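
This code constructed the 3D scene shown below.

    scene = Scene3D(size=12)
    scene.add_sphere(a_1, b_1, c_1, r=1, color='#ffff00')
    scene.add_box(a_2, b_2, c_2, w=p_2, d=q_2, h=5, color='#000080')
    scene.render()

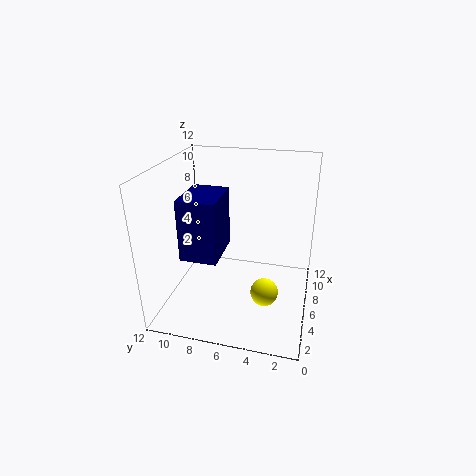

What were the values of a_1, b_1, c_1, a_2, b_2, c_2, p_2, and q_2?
a_1 = 2; b_1 = 3; c_1 = 4; a_2 = 3; b_2 = 7; c_2 = 5; p_2 = 4; q_2 = 3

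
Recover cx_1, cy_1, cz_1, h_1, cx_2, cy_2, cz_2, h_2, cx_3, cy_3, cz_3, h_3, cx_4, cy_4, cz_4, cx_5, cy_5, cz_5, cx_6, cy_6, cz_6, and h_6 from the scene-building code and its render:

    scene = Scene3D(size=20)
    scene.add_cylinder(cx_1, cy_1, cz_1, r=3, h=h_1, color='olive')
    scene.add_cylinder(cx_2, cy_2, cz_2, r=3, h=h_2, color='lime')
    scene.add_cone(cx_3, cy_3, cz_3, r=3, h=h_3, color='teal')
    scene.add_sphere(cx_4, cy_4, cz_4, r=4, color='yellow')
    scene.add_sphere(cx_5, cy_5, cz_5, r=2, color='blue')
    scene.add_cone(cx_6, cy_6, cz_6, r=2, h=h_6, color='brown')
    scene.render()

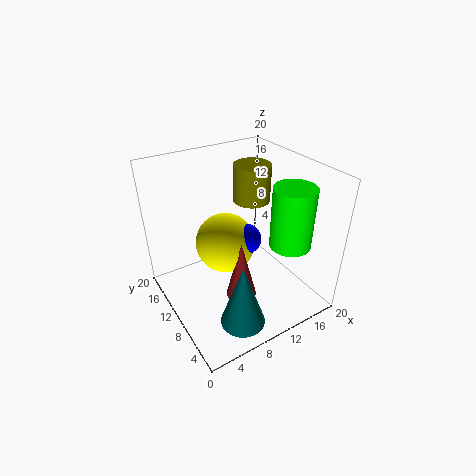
cx_1 = 17; cy_1 = 17; cz_1 = 11; h_1 = 6; cx_2 = 17; cy_2 = 7; cz_2 = 8; h_2 = 9; cx_3 = 7; cy_3 = 4; cz_3 = 1; h_3 = 9; cx_4 = 8; cy_4 = 10; cz_4 = 10; cx_5 = 10; cy_5 = 8; cz_5 = 11; cx_6 = 8; cy_6 = 6; cz_6 = 4; h_6 = 8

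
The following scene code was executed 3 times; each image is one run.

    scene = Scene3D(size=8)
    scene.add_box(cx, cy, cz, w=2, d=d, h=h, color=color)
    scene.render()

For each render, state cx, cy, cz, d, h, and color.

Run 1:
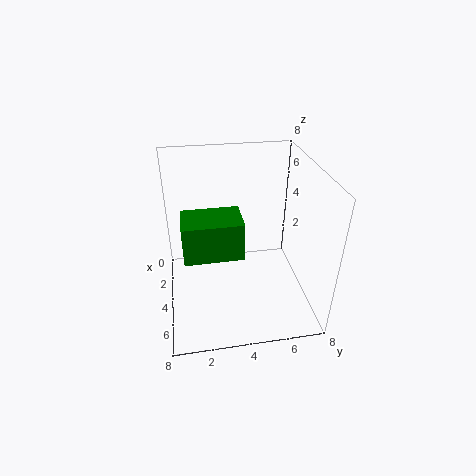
cx = 4; cy = 1; cz = 4; d = 3; h = 2; color = 'green'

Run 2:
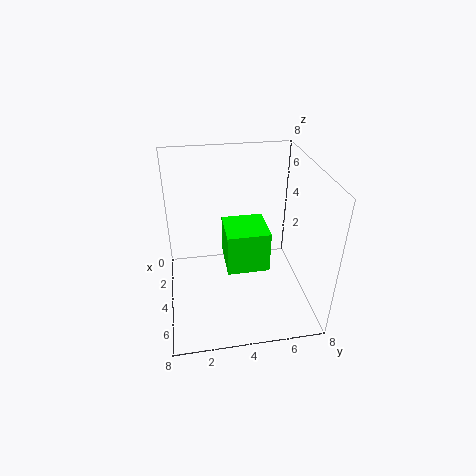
cx = 5; cy = 3; cz = 4; d = 2; h = 2; color = 'lime'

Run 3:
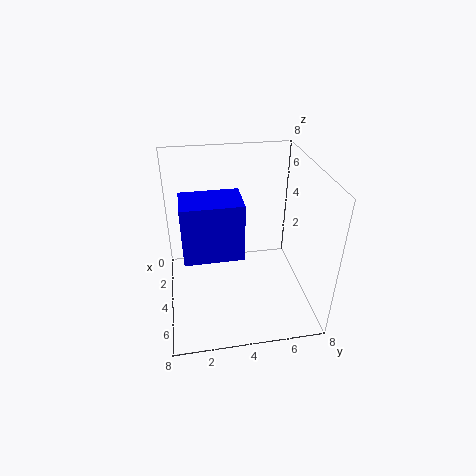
cx = 4; cy = 1; cz = 4; d = 3; h = 3; color = 'blue'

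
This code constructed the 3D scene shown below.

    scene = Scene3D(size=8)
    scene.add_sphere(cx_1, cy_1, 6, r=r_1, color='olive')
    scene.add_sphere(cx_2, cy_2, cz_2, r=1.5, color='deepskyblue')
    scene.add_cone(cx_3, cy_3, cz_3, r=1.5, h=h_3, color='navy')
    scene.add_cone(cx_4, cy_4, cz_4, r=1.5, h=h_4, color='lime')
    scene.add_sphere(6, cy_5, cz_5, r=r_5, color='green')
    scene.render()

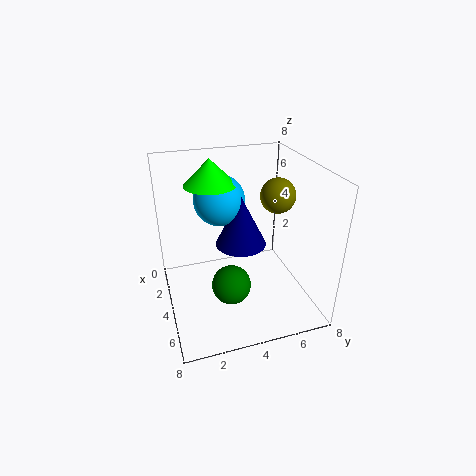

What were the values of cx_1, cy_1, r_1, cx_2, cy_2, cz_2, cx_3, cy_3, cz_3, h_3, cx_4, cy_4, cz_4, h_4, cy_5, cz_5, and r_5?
cx_1 = 3.5; cy_1 = 6.5; r_1 = 1; cx_2 = 2; cy_2 = 3.5; cz_2 = 5.5; cx_3 = 3; cy_3 = 4.5; cz_3 = 3; h_3 = 3; cx_4 = 2; cy_4 = 3; cz_4 = 6.5; h_4 = 1.5; cy_5 = 3; cz_5 = 2.5; r_5 = 1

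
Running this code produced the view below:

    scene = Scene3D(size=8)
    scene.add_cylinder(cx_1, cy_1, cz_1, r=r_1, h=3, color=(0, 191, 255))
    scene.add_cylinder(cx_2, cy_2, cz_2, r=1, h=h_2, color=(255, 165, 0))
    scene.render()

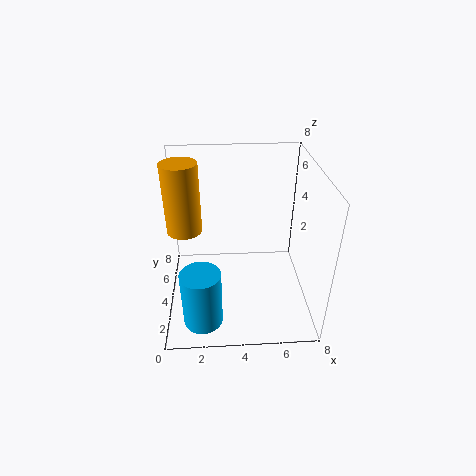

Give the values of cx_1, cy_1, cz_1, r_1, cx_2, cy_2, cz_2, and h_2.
cx_1 = 2, cy_1 = 1, cz_1 = 1, r_1 = 1, cx_2 = 1, cy_2 = 5, cz_2 = 4, h_2 = 4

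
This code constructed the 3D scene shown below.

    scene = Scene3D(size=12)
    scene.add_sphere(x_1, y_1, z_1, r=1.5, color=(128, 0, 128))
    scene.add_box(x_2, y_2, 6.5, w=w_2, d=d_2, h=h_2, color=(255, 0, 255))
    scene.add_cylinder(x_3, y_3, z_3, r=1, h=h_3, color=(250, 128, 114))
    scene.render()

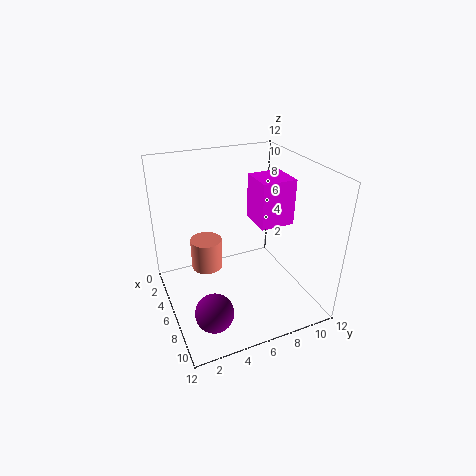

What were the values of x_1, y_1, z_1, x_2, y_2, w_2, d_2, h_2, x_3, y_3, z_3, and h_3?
x_1 = 9.5; y_1 = 2.5; z_1 = 2; x_2 = 3.5; y_2 = 8; w_2 = 3; d_2 = 3; h_2 = 4; x_3 = 10; y_3 = 2; z_3 = 7; h_3 = 2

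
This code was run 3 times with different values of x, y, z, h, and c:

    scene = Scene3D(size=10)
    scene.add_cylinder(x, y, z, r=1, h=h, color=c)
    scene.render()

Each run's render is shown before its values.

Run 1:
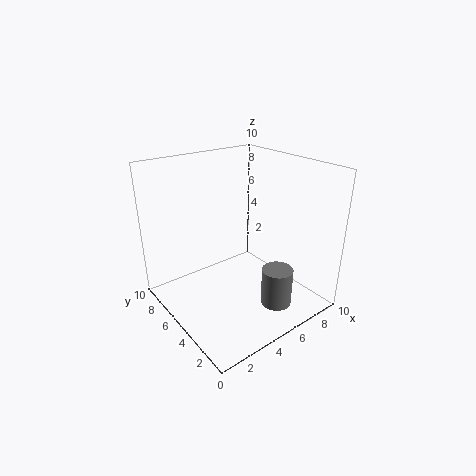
x = 5.5
y = 1.5
z = 1.5
h = 2.5
c = 'gray'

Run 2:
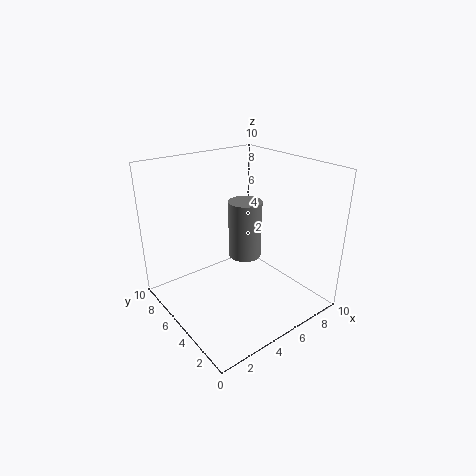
x = 4
y = 3
z = 5
h = 3.5
c = 'gray'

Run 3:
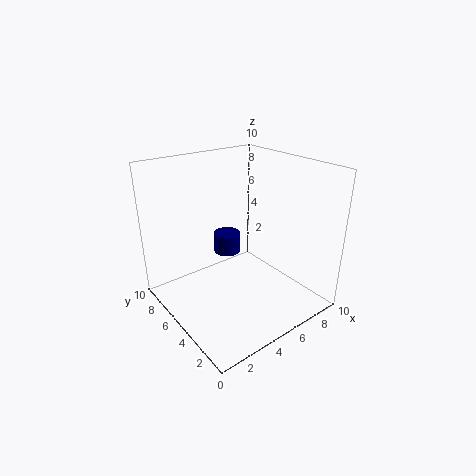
x = 5.5
y = 7
z = 3
h = 1.5
c = 'navy'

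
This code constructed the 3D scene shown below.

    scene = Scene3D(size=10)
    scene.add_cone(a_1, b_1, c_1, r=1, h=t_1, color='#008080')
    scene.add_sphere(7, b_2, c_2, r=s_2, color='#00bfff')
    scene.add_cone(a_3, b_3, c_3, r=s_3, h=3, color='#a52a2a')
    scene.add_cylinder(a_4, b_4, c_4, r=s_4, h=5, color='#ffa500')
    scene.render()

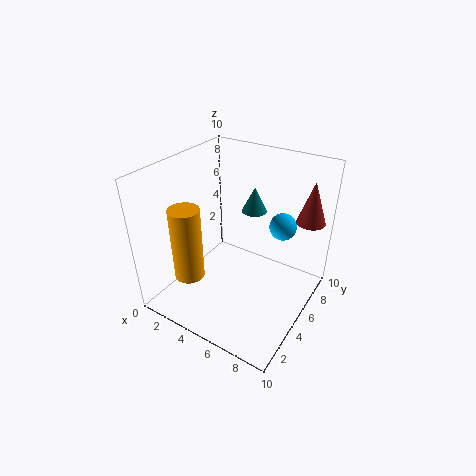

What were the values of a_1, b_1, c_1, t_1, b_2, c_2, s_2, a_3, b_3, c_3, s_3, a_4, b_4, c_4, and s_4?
a_1 = 4; b_1 = 9; c_1 = 5; t_1 = 2; b_2 = 8; c_2 = 5; s_2 = 1; a_3 = 9; b_3 = 8; c_3 = 6; s_3 = 1; a_4 = 3; b_4 = 2; c_4 = 3; s_4 = 1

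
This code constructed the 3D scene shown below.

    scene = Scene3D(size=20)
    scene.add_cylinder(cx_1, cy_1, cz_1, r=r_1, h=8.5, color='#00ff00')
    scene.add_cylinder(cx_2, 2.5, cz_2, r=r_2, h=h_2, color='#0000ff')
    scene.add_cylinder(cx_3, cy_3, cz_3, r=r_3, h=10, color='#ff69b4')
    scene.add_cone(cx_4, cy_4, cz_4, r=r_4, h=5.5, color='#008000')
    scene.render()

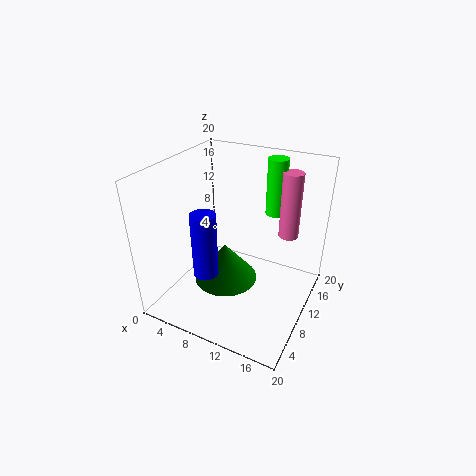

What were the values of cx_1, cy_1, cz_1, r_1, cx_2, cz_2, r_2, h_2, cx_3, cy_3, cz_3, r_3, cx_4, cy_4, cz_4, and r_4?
cx_1 = 12.5
cy_1 = 17.5
cz_1 = 11
r_1 = 1.5
cx_2 = 9.5
cz_2 = 9
r_2 = 1.5
h_2 = 8
cx_3 = 15
cy_3 = 17
cz_3 = 8
r_3 = 1.5
cx_4 = 8.5
cy_4 = 9
cz_4 = 3.5
r_4 = 4.5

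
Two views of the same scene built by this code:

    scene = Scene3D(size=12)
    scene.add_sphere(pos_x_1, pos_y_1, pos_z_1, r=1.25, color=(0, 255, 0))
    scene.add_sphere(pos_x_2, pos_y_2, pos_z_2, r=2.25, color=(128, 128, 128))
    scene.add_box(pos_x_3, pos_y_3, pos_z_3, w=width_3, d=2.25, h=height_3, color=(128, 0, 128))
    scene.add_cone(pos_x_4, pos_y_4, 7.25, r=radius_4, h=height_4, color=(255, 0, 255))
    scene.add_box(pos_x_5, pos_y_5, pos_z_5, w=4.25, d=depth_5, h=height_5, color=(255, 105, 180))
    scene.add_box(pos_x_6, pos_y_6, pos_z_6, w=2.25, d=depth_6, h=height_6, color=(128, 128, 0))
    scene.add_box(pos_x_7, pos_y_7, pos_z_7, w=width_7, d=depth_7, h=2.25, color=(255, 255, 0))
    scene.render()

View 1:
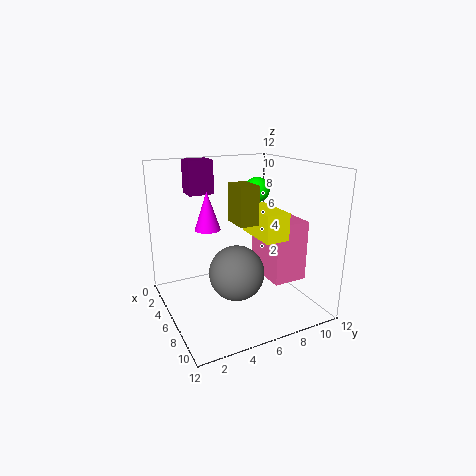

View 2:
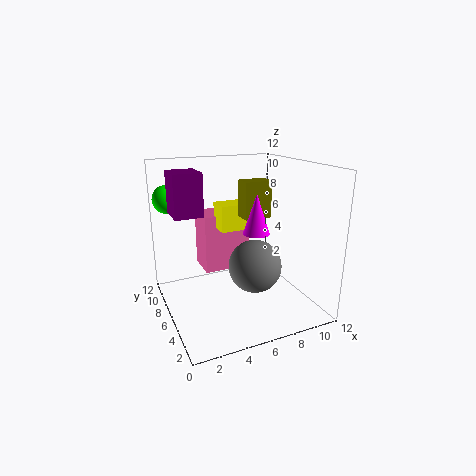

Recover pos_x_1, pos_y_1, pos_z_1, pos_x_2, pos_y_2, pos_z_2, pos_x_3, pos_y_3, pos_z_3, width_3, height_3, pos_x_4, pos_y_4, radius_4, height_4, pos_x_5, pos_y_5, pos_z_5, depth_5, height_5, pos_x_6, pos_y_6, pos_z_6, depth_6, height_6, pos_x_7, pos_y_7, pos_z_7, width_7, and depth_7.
pos_x_1 = 1.25; pos_y_1 = 10.5; pos_z_1 = 8.75; pos_x_2 = 7.25; pos_y_2 = 5.25; pos_z_2 = 3.5; pos_x_3 = 0.25; pos_y_3 = 3.25; pos_z_3 = 9; width_3 = 2; height_3 = 3; pos_x_4 = 6.25; pos_y_4 = 3.25; radius_4 = 1; height_4 = 3; pos_x_5 = 4; pos_y_5 = 8.5; pos_z_5 = 2; depth_5 = 3; height_5 = 5.25; pos_x_6 = 6.25; pos_y_6 = 5; pos_z_6 = 7.75; depth_6 = 1.5; height_6 = 3; pos_x_7 = 5; pos_y_7 = 7; pos_z_7 = 6.25; width_7 = 4; depth_7 = 2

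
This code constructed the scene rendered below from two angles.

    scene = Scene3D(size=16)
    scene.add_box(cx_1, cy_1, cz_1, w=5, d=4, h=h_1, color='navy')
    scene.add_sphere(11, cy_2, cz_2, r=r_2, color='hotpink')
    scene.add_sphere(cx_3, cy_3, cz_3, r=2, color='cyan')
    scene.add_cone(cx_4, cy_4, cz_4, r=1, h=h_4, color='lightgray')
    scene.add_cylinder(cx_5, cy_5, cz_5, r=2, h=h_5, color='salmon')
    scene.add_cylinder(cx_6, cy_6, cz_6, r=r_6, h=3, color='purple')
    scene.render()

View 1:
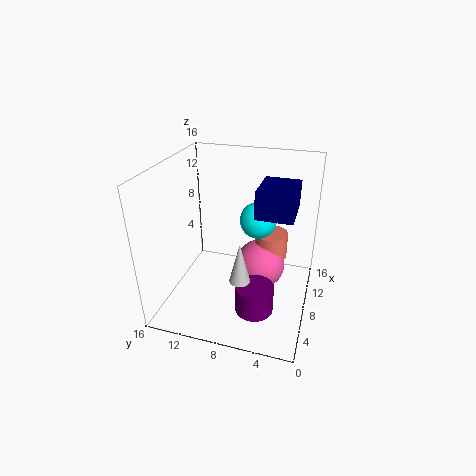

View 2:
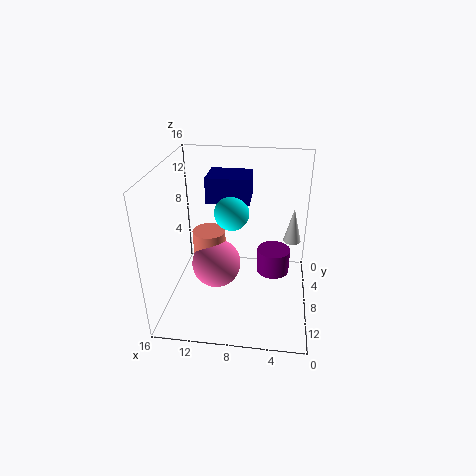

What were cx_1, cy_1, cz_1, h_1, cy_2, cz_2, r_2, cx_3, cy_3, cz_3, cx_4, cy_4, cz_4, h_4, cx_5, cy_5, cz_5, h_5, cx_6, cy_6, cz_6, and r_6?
cx_1 = 7; cy_1 = 2; cz_1 = 11; h_1 = 3; cy_2 = 6; cz_2 = 3; r_2 = 3; cx_3 = 9; cy_3 = 6; cz_3 = 10; cx_4 = 2; cy_4 = 6; cz_4 = 7; h_4 = 4; cx_5 = 12; cy_5 = 5; cz_5 = 4; h_5 = 3; cx_6 = 4; cy_6 = 5; cz_6 = 2; r_6 = 2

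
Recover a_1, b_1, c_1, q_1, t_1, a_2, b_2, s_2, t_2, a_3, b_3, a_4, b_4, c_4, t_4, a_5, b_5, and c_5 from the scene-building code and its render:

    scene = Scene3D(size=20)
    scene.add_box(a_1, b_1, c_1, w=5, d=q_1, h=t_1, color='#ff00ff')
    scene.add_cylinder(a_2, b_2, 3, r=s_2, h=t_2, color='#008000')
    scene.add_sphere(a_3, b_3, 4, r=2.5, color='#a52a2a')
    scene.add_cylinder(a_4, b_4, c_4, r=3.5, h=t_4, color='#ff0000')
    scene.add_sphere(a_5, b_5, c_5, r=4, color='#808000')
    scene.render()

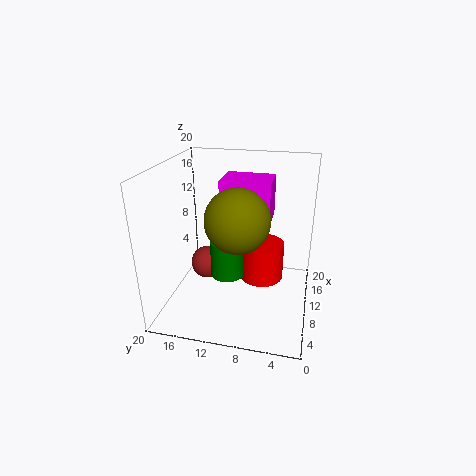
a_1 = 8, b_1 = 5.5, c_1 = 13, q_1 = 6.5, t_1 = 5.5, a_2 = 11.5, b_2 = 12, s_2 = 2.5, t_2 = 5.5, a_3 = 12.5, b_3 = 15.5, a_4 = 16, b_4 = 7.5, c_4 = 0.5, t_4 = 6, a_5 = 5.5, b_5 = 9, c_5 = 14.5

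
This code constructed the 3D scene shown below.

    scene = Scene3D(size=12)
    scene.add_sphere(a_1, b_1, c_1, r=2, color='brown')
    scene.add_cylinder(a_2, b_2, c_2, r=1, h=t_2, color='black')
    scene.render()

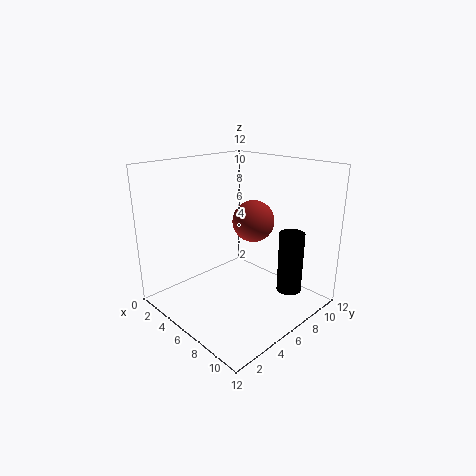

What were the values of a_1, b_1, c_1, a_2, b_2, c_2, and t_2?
a_1 = 4
b_1 = 10
c_1 = 6
a_2 = 10
b_2 = 8
c_2 = 2
t_2 = 5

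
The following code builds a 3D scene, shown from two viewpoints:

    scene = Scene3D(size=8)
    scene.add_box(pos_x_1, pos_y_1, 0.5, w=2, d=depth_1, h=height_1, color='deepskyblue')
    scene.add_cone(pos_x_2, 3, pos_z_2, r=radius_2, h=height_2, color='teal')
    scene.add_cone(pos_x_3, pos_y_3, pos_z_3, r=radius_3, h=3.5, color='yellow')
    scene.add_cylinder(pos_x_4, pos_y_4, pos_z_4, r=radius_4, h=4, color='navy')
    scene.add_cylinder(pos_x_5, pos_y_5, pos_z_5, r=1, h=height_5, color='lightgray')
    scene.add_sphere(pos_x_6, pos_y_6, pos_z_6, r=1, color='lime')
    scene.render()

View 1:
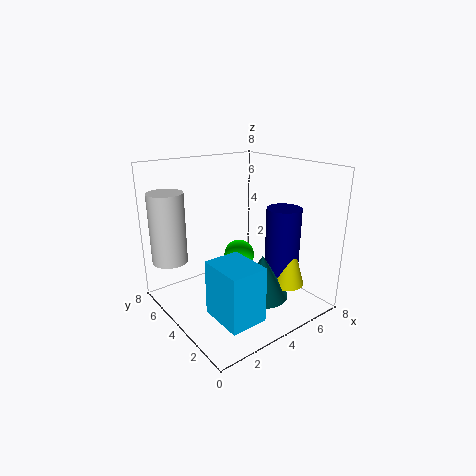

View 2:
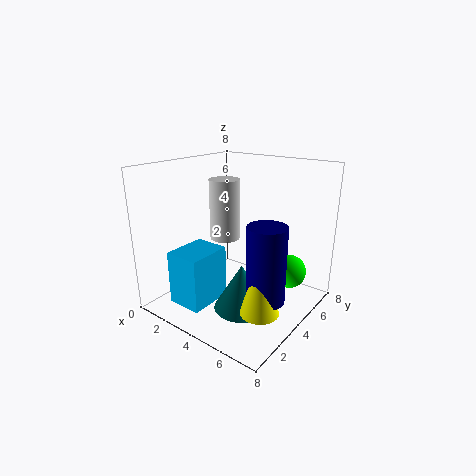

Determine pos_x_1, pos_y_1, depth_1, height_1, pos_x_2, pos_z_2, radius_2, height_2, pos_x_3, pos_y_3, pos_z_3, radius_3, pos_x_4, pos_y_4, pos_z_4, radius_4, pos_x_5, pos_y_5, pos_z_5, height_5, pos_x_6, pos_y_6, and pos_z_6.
pos_x_1 = 1.5
pos_y_1 = 1
depth_1 = 2.5
height_1 = 3
pos_x_2 = 5
pos_z_2 = 0.5
radius_2 = 1.5
height_2 = 2.5
pos_x_3 = 6.5
pos_y_3 = 2.5
pos_z_3 = 1
radius_3 = 1
pos_x_4 = 6.5
pos_y_4 = 3
pos_z_4 = 1.5
radius_4 = 1
pos_x_5 = 1
pos_y_5 = 6.5
pos_z_5 = 2.5
height_5 = 4
pos_x_6 = 6
pos_y_6 = 6.5
pos_z_6 = 1.5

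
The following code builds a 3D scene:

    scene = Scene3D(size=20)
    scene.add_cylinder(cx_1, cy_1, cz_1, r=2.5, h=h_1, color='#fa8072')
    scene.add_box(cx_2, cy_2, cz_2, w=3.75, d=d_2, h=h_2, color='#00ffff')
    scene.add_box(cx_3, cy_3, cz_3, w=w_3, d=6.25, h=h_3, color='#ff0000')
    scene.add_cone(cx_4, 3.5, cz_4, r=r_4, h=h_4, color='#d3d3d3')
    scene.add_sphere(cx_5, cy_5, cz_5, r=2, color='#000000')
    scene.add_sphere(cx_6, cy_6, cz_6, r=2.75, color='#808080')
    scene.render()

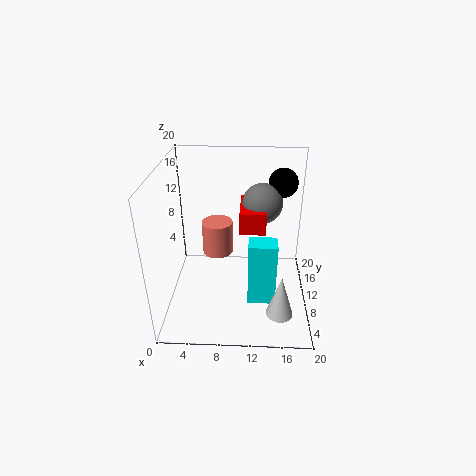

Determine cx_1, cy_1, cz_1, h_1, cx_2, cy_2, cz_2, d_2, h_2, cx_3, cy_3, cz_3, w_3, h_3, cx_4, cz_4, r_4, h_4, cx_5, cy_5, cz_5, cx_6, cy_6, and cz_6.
cx_1 = 6.25; cy_1 = 17.5; cz_1 = 3; h_1 = 5.5; cx_2 = 11.5; cy_2 = 5.5; cz_2 = 2.25; d_2 = 2.75; h_2 = 9; cx_3 = 10.25; cy_3 = 8.25; cz_3 = 11.5; w_3 = 3.5; h_3 = 3; cx_4 = 15.75; cz_4 = 2.5; r_4 = 1.75; h_4 = 5.75; cx_5 = 16; cy_5 = 13; cz_5 = 17; cx_6 = 13.25; cy_6 = 11.75; cz_6 = 14.5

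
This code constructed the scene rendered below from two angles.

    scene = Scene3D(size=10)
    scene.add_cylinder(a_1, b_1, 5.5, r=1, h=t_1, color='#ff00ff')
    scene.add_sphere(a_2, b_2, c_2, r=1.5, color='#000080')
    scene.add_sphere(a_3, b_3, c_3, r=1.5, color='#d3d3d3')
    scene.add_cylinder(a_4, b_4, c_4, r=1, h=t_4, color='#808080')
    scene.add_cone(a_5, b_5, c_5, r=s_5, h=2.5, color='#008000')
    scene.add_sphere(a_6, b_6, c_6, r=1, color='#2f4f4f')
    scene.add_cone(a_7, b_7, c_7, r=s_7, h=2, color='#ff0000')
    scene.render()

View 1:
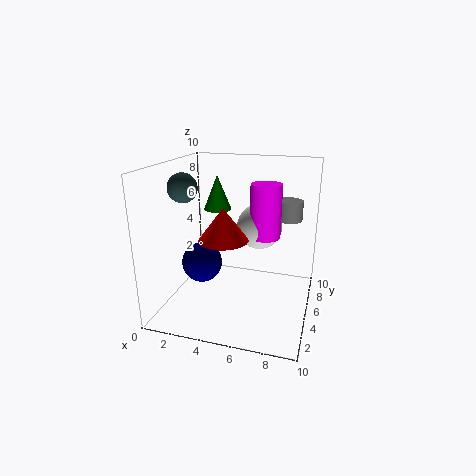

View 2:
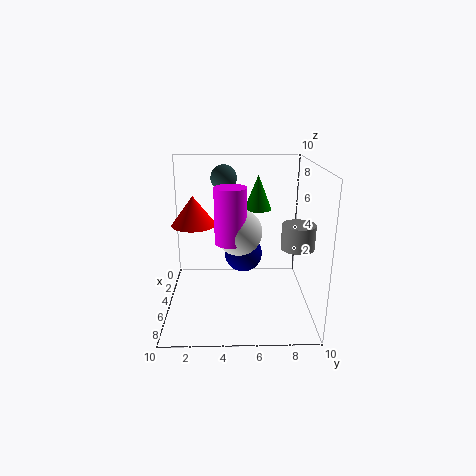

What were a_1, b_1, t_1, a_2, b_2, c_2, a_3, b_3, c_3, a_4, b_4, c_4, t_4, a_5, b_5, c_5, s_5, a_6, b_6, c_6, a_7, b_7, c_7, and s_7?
a_1 = 7, b_1 = 4.5, t_1 = 3.5, a_2 = 2, b_2 = 5.5, c_2 = 2.5, a_3 = 6.5, b_3 = 5, c_3 = 6, a_4 = 8, b_4 = 8.5, c_4 = 5.5, t_4 = 1.5, a_5 = 3, b_5 = 6.5, c_5 = 6.5, s_5 = 1, a_6 = 1.5, b_6 = 4, c_6 = 8.5, a_7 = 5, b_7 = 2, c_7 = 6, s_7 = 1.5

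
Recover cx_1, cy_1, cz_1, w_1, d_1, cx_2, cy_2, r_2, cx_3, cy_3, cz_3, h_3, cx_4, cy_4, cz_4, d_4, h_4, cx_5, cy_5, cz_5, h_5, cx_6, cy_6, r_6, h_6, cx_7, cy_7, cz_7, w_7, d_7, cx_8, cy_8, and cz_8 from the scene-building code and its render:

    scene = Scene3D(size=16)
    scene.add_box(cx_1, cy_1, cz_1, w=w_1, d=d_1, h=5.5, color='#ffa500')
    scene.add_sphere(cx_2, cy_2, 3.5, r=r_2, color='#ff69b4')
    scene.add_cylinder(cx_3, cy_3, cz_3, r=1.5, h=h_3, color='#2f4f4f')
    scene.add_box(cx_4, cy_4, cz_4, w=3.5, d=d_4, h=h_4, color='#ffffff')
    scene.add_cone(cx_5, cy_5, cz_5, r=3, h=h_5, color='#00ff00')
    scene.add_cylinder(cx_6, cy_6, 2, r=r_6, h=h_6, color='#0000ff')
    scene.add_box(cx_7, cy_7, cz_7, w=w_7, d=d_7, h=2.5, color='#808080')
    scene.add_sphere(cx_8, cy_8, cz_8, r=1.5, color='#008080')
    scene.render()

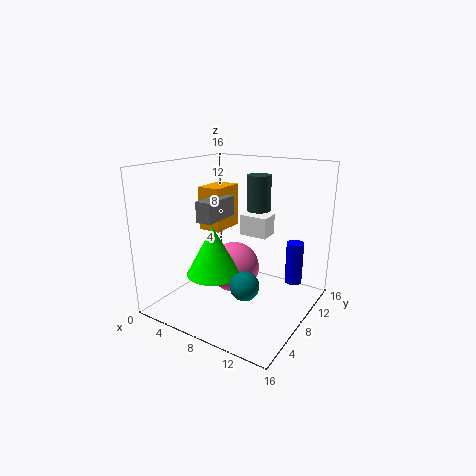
cx_1 = 0.5
cy_1 = 10.5
cz_1 = 7
w_1 = 3
d_1 = 4.5
cx_2 = 6.5
cy_2 = 9.5
r_2 = 3
cx_3 = 7
cy_3 = 14.5
cz_3 = 9.5
h_3 = 4.5
cx_4 = 6
cy_4 = 11.5
cz_4 = 7
d_4 = 2.5
h_4 = 2.5
cx_5 = 6
cy_5 = 6
cz_5 = 4
h_5 = 5.5
cx_6 = 13
cy_6 = 12.5
r_6 = 1
h_6 = 5
cx_7 = 2.5
cy_7 = 7.5
cz_7 = 9
w_7 = 2
d_7 = 5
cx_8 = 11
cy_8 = 4.5
cz_8 = 4.5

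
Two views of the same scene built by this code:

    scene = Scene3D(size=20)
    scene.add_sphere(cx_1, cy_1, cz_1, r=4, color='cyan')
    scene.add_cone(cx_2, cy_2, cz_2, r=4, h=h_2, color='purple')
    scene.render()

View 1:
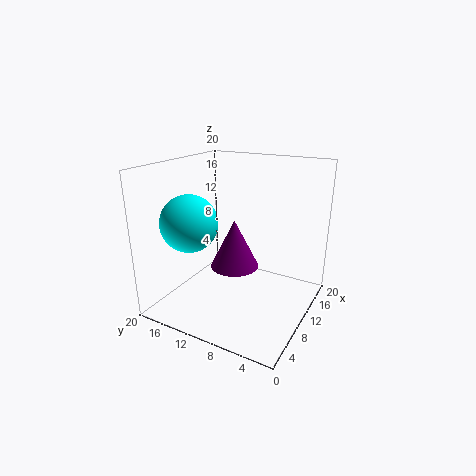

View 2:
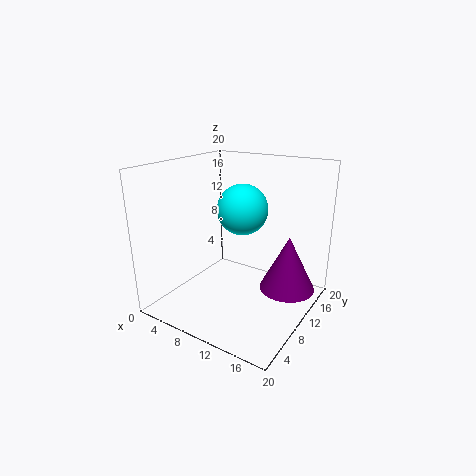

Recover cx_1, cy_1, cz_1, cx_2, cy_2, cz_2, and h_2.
cx_1 = 7, cy_1 = 16, cz_1 = 12, cx_2 = 16, cy_2 = 14, cz_2 = 2, h_2 = 8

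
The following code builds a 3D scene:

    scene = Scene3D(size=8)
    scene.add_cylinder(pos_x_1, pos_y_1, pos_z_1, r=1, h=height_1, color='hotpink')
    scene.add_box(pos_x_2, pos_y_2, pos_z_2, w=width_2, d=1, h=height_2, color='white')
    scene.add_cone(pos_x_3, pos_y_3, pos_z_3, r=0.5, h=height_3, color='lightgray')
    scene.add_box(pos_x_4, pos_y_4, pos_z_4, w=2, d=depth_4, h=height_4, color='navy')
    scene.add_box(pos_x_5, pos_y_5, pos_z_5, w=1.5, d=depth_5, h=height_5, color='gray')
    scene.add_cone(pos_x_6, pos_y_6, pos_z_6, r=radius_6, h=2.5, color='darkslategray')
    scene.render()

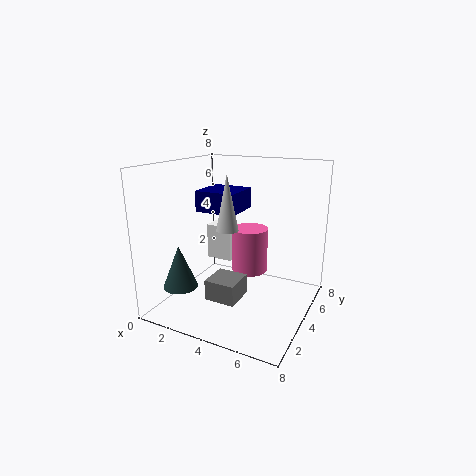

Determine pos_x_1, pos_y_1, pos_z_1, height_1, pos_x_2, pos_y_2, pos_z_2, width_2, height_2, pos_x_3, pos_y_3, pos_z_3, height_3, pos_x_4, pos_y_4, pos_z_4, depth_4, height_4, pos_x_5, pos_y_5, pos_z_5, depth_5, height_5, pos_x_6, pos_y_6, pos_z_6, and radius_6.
pos_x_1 = 4.5; pos_y_1 = 4.5; pos_z_1 = 2; height_1 = 2.5; pos_x_2 = 2; pos_y_2 = 4; pos_z_2 = 2.5; width_2 = 1.5; height_2 = 2; pos_x_3 = 5; pos_y_3 = 1; pos_z_3 = 5.5; height_3 = 2.5; pos_x_4 = 3; pos_y_4 = 1.5; pos_z_4 = 6; depth_4 = 2; height_4 = 1; pos_x_5 = 4; pos_y_5 = 0.5; pos_z_5 = 2; depth_5 = 1.5; height_5 = 1; pos_x_6 = 1; pos_y_6 = 2.5; pos_z_6 = 1; radius_6 = 1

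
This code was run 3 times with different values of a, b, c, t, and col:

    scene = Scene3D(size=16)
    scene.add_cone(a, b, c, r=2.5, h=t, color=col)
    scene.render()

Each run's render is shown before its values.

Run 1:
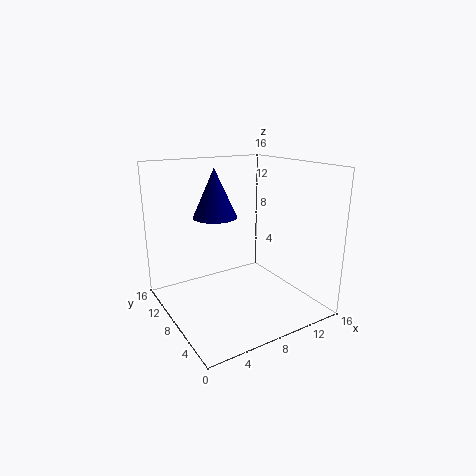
a = 6.5
b = 10.5
c = 10
t = 5.5
col = 'navy'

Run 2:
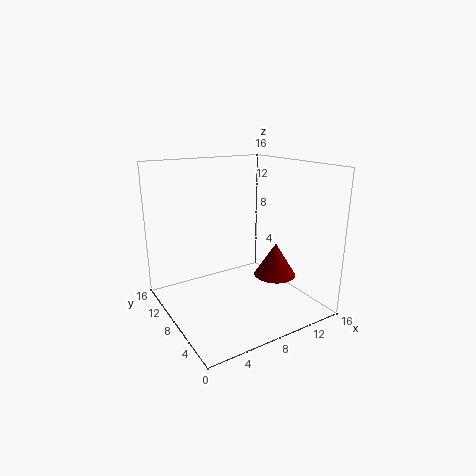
a = 13
b = 7.5
c = 2.5
t = 4
col = 'maroon'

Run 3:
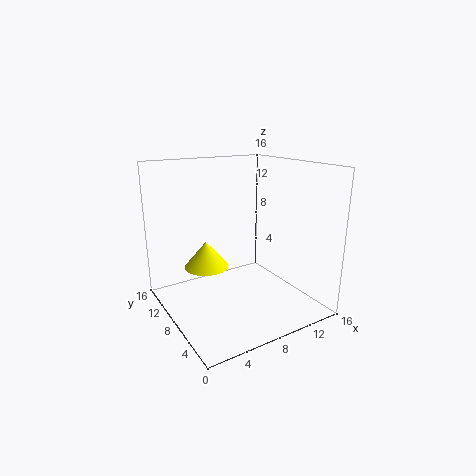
a = 5
b = 10
c = 4.5
t = 3
col = 'yellow'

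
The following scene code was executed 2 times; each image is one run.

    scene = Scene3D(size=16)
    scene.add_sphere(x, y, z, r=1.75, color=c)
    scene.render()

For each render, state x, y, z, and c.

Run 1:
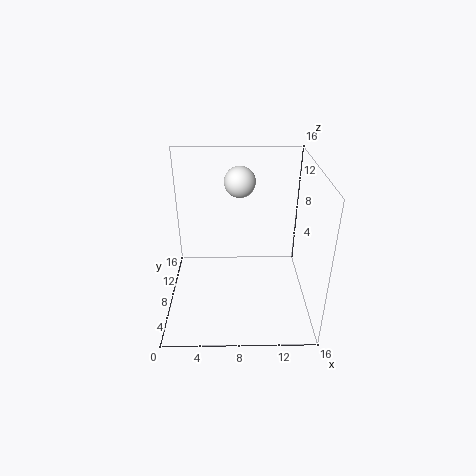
x = 8.25; y = 10.75; z = 13.5; c = 'white'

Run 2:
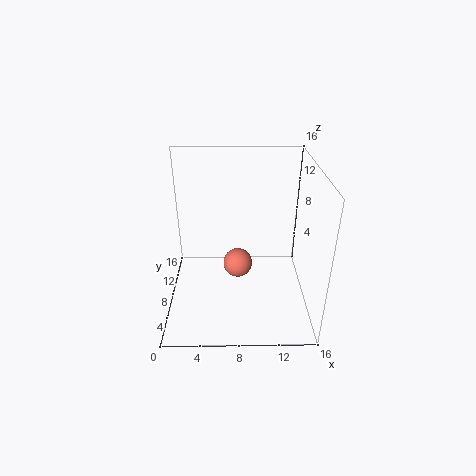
x = 8; y = 9.75; z = 3.5; c = 'salmon'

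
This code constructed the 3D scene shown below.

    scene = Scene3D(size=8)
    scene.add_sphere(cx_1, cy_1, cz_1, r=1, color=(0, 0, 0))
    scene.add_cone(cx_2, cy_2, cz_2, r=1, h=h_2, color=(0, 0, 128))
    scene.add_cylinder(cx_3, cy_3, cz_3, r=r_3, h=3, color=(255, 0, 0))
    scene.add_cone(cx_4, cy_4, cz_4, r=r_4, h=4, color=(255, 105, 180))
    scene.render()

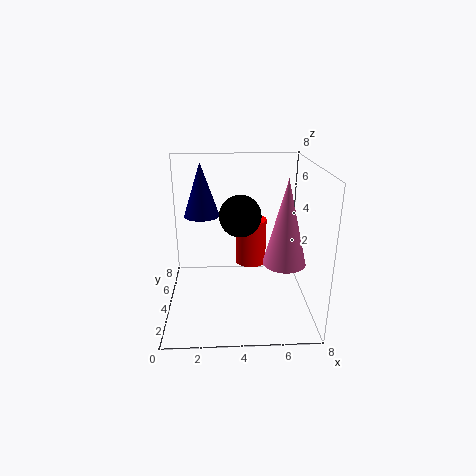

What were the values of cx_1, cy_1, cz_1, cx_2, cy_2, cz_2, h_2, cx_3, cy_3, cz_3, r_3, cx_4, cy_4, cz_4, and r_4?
cx_1 = 4; cy_1 = 2; cz_1 = 6; cx_2 = 2; cy_2 = 5; cz_2 = 5; h_2 = 3; cx_3 = 5; cy_3 = 7; cz_3 = 1; r_3 = 1; cx_4 = 6; cy_4 = 1; cz_4 = 4; r_4 = 1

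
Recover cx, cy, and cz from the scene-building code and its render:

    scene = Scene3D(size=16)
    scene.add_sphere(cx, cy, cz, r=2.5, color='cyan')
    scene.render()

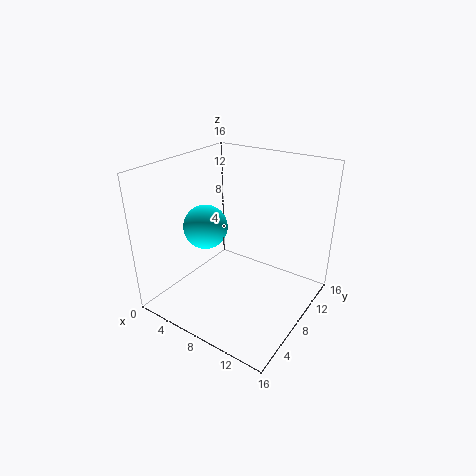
cx = 4.25, cy = 7, cz = 8.75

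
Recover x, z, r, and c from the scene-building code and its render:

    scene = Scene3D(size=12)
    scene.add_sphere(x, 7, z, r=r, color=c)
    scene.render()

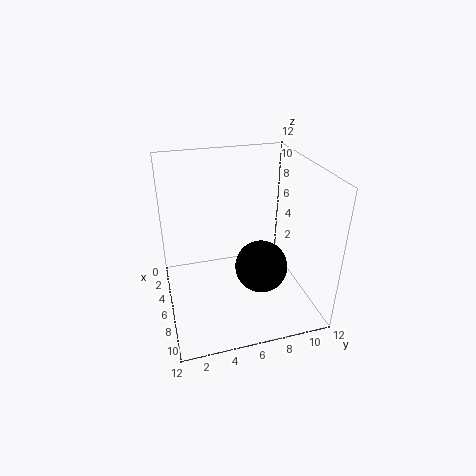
x = 9, z = 5, r = 2, c = 'black'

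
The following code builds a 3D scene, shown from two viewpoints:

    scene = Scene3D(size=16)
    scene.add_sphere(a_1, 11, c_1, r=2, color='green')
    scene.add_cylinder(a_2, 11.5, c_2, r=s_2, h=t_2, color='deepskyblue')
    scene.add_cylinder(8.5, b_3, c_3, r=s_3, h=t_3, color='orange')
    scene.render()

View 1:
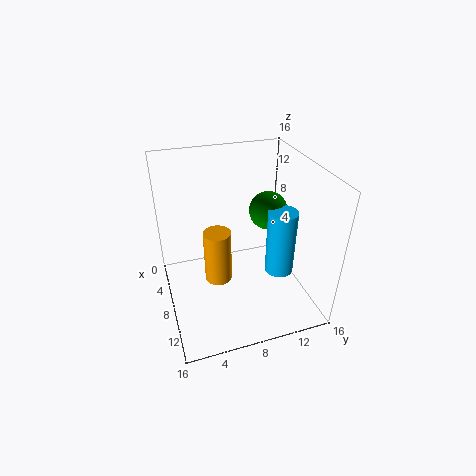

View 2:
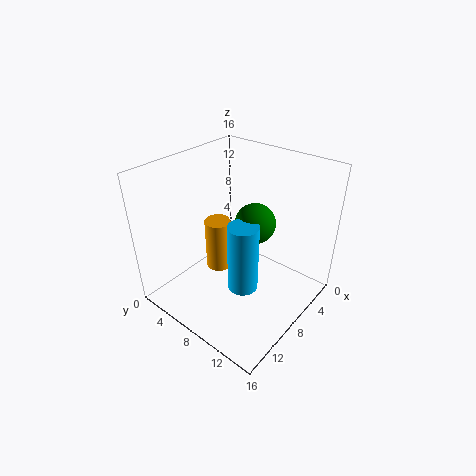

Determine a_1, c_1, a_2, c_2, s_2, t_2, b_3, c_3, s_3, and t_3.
a_1 = 9, c_1 = 11.5, a_2 = 11.5, c_2 = 5.5, s_2 = 1.5, t_2 = 7, b_3 = 5.5, c_3 = 3.5, s_3 = 1.5, t_3 = 6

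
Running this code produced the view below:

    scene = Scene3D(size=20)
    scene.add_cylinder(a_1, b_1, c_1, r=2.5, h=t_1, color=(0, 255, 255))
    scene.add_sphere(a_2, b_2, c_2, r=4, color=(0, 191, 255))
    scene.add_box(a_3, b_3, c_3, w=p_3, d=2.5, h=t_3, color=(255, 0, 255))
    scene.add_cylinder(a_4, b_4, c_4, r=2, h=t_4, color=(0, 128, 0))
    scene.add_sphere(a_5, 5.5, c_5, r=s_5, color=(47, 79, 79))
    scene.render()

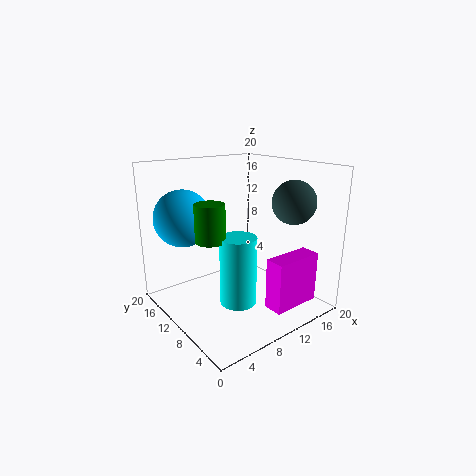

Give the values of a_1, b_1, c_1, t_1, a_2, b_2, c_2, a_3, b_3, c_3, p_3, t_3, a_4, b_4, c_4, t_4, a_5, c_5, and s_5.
a_1 = 8.5
b_1 = 8
c_1 = 1.5
t_1 = 9.5
a_2 = 4.5
b_2 = 15.5
c_2 = 12.5
a_3 = 9
b_3 = 0.5
c_3 = 3
p_3 = 6.5
t_3 = 6.5
a_4 = 5.5
b_4 = 10
c_4 = 10.5
t_4 = 5
a_5 = 16
c_5 = 15
s_5 = 3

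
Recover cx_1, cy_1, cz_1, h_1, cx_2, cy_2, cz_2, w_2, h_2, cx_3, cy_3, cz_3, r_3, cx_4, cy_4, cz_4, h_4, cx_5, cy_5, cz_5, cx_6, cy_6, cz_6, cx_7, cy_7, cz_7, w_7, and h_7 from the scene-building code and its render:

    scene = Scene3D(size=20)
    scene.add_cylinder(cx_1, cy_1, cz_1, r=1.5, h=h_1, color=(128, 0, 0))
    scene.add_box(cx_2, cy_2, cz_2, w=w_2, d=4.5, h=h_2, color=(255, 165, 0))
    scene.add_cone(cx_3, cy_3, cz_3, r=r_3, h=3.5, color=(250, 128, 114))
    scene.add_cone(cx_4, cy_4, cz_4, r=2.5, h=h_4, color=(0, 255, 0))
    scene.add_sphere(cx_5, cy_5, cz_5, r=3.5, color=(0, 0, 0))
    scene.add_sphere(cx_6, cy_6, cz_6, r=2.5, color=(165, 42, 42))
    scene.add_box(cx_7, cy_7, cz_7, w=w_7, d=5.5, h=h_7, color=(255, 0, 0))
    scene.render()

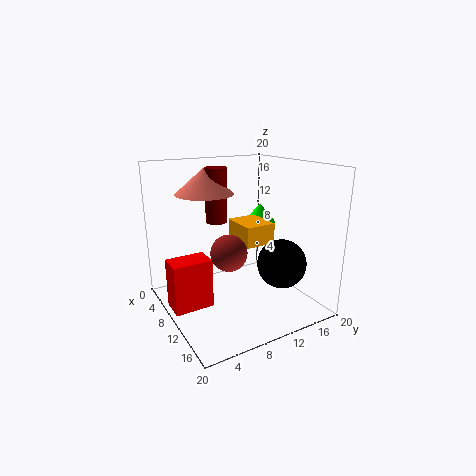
cx_1 = 7.5
cy_1 = 8
cz_1 = 12
h_1 = 7.5
cx_2 = 5.5
cy_2 = 11
cz_2 = 8.5
w_2 = 5.5
h_2 = 3
cx_3 = 7
cy_3 = 6.5
cz_3 = 16
r_3 = 4
cx_4 = 5
cy_4 = 17
cz_4 = 10
h_4 = 3
cx_5 = 13
cy_5 = 15.5
cz_5 = 6
cx_6 = 11
cy_6 = 8
cz_6 = 8.5
cx_7 = 6.5
cy_7 = 0.5
cz_7 = 0.5
w_7 = 3.5
h_7 = 7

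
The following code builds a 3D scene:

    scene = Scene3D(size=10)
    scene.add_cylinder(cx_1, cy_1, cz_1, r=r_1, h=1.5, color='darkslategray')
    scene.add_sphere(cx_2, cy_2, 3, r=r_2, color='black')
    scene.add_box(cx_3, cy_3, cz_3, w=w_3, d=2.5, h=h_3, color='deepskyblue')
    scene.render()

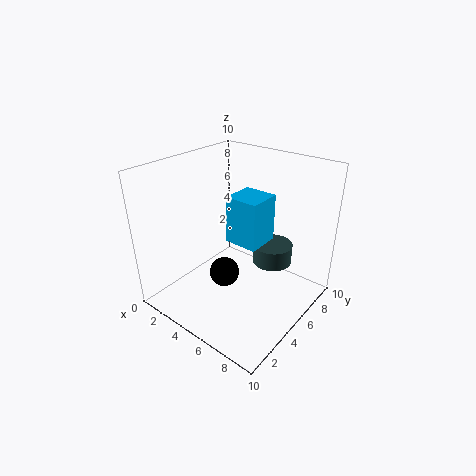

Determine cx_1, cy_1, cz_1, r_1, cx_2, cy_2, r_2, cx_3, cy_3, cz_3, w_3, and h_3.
cx_1 = 6, cy_1 = 8, cz_1 = 2, r_1 = 1.5, cx_2 = 5, cy_2 = 3.5, r_2 = 1, cx_3 = 3.5, cy_3 = 5.5, cz_3 = 4, w_3 = 2.5, h_3 = 3.5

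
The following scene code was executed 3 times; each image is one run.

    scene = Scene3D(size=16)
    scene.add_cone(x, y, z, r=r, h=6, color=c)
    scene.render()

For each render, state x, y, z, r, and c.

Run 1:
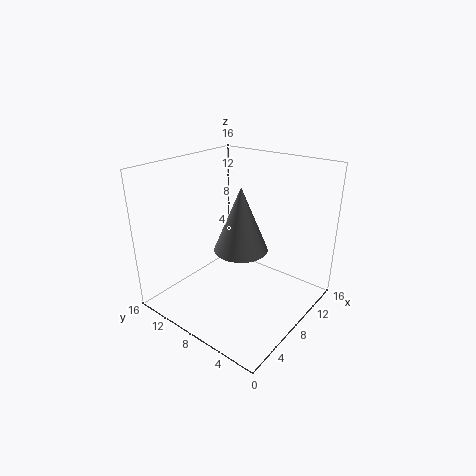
x = 4, y = 4.5, z = 9.5, r = 2.5, c = 'gray'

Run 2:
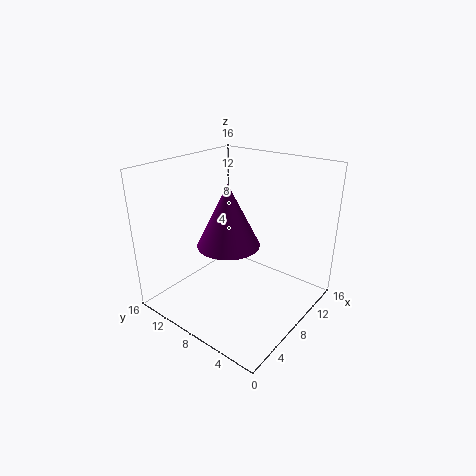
x = 4, y = 6, z = 9.5, r = 3, c = 'purple'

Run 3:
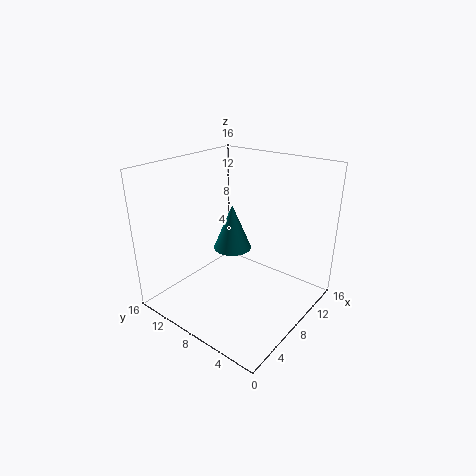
x = 12.5, y = 12.5, z = 3.5, r = 2.5, c = 'teal'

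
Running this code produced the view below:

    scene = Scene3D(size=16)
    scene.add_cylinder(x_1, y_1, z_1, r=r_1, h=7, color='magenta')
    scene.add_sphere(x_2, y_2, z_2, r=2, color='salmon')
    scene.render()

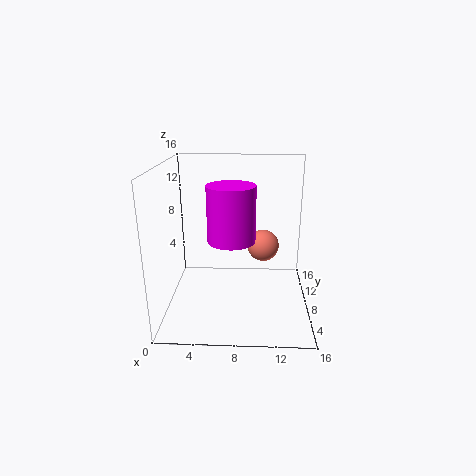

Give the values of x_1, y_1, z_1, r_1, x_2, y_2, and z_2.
x_1 = 7
y_1 = 12
z_1 = 6
r_1 = 3
x_2 = 11
y_2 = 13
z_2 = 5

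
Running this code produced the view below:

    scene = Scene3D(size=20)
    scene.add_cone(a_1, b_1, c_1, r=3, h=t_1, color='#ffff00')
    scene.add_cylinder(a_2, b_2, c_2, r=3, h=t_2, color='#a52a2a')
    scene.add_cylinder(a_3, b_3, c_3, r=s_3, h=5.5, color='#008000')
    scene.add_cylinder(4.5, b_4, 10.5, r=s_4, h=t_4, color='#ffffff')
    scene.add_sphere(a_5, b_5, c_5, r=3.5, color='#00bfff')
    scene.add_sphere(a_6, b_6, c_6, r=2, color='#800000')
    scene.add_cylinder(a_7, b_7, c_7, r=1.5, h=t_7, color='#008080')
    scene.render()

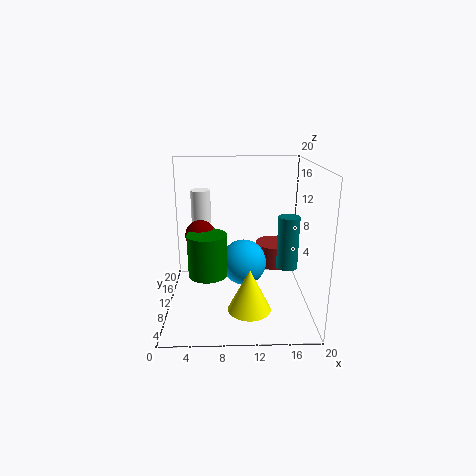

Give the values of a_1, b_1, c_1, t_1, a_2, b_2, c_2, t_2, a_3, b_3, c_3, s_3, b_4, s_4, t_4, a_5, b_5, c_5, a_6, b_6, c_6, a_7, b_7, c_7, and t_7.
a_1 = 11.5; b_1 = 7; c_1 = 0.5; t_1 = 6; a_2 = 16; b_2 = 16; c_2 = 3.5; t_2 = 3.5; a_3 = 6; b_3 = 6; c_3 = 6.5; s_3 = 2.5; b_4 = 16; s_4 = 1.5; t_4 = 5; a_5 = 11; b_5 = 14; c_5 = 4.5; a_6 = 5; b_6 = 8.5; c_6 = 11; a_7 = 17; b_7 = 10; c_7 = 5.5; t_7 = 7.5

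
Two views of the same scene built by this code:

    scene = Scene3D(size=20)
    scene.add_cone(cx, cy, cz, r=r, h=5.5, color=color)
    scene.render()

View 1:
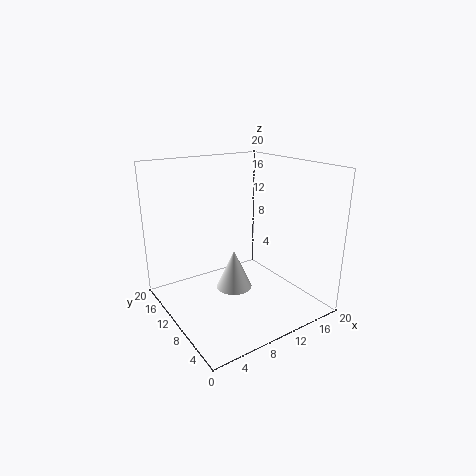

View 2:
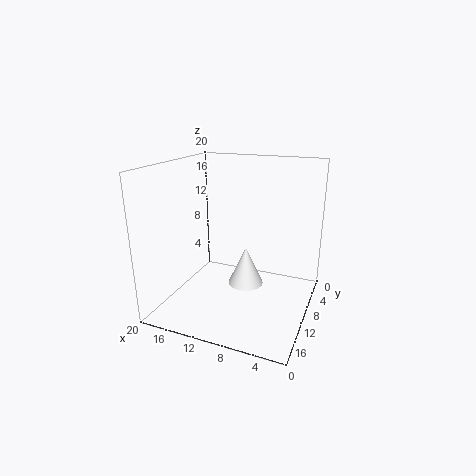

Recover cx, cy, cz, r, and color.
cx = 9
cy = 9.5
cz = 3
r = 2.5
color = 'white'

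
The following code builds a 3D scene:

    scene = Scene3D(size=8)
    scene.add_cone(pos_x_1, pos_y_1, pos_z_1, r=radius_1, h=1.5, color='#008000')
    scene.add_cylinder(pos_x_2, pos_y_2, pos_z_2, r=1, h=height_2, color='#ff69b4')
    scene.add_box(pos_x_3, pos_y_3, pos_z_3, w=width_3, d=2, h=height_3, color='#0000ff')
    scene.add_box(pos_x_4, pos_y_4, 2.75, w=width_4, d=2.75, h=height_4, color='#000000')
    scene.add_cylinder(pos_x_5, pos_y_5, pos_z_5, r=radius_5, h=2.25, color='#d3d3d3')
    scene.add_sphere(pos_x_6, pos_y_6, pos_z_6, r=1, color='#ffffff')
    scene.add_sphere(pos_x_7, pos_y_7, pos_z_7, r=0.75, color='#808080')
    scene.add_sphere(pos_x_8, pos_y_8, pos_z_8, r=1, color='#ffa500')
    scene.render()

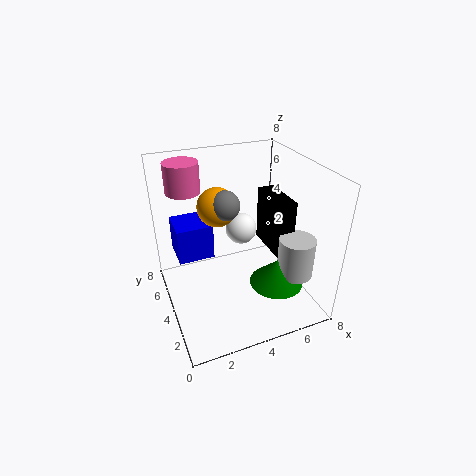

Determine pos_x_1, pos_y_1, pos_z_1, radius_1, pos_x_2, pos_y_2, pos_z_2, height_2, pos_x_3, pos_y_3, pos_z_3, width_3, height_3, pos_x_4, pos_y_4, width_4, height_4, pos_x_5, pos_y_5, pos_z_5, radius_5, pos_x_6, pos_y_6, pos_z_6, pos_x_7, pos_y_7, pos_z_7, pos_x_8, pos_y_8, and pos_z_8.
pos_x_1 = 5.75, pos_y_1 = 2.5, pos_z_1 = 1.5, radius_1 = 1.5, pos_x_2 = 1.75, pos_y_2 = 6.75, pos_z_2 = 6, height_2 = 1.75, pos_x_3 = 0.75, pos_y_3 = 4.5, pos_z_3 = 2.75, width_3 = 2, height_3 = 2, pos_x_4 = 6, pos_y_4 = 3, width_4 = 1, height_4 = 3.25, pos_x_5 = 6.75, pos_y_5 = 2.25, pos_z_5 = 2, radius_5 = 1, pos_x_6 = 5.25, pos_y_6 = 6.5, pos_z_6 = 3, pos_x_7 = 3, pos_y_7 = 3.25, pos_z_7 = 6.5, pos_x_8 = 2.75, pos_y_8 = 3.75, pos_z_8 = 6.25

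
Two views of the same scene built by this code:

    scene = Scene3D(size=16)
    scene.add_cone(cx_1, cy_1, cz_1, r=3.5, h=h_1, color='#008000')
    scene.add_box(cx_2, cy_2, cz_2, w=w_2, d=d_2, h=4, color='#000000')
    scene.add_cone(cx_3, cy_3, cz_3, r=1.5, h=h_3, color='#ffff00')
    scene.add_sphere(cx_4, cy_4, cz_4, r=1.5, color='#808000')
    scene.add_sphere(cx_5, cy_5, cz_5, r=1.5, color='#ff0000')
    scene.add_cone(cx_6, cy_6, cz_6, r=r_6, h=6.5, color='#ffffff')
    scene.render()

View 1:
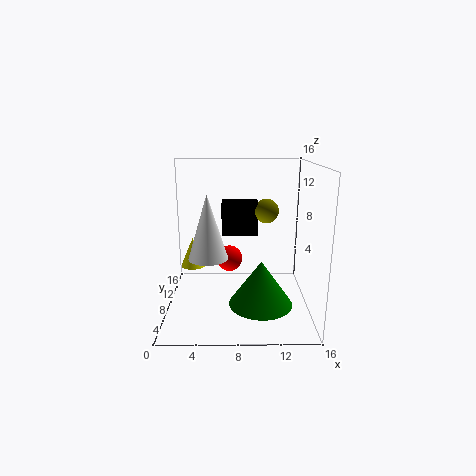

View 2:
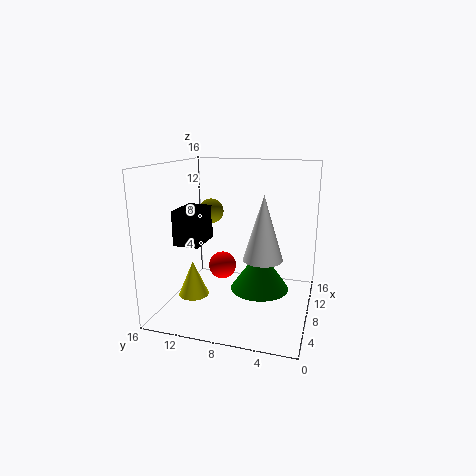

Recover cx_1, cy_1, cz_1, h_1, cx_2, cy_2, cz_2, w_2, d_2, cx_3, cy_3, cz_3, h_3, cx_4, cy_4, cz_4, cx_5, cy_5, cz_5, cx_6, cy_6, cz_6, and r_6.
cx_1 = 10.5; cy_1 = 6; cz_1 = 1; h_1 = 5; cx_2 = 6; cy_2 = 12; cz_2 = 7; w_2 = 4.5; d_2 = 3; cx_3 = 2.5; cy_3 = 11; cz_3 = 3.5; h_3 = 3.5; cx_4 = 11.5; cy_4 = 12.5; cz_4 = 10; cx_5 = 7; cy_5 = 9.5; cz_5 = 5; cx_6 = 5; cy_6 = 4.5; cz_6 = 7; r_6 = 2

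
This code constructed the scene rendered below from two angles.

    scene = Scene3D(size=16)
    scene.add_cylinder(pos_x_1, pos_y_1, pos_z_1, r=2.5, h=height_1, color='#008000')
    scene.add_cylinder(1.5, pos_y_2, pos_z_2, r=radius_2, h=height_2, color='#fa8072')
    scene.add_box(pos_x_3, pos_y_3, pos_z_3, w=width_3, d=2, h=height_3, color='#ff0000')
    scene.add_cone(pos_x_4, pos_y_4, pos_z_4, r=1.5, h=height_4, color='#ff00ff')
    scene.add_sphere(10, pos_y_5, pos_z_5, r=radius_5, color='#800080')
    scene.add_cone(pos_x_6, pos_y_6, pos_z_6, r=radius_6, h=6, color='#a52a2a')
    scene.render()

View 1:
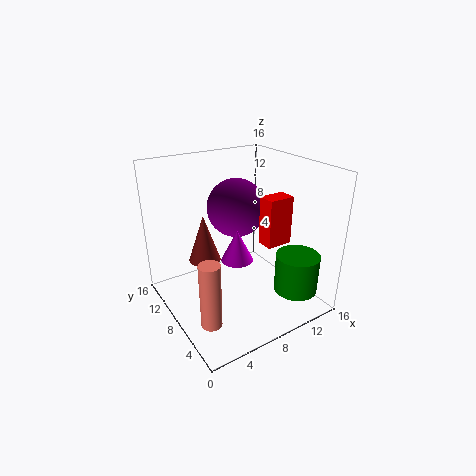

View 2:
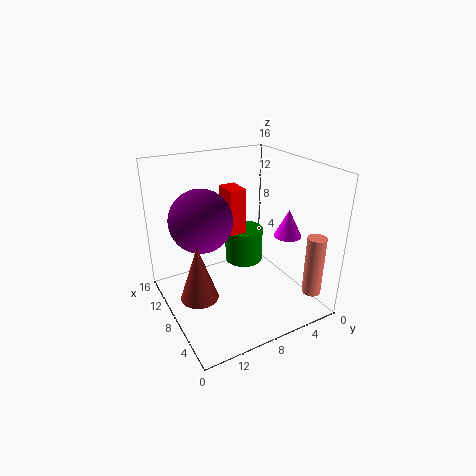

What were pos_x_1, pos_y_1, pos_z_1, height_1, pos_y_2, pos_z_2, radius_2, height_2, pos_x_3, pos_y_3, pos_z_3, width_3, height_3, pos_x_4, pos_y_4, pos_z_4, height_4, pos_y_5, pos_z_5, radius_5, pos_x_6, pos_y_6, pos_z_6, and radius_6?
pos_x_1 = 13.5, pos_y_1 = 4, pos_z_1 = 1.5, height_1 = 4.5, pos_y_2 = 2.5, pos_z_2 = 3, radius_2 = 1, height_2 = 6.5, pos_x_3 = 10.5, pos_y_3 = 5.5, pos_z_3 = 7, width_3 = 3, height_3 = 5.5, pos_x_4 = 5, pos_y_4 = 3.5, pos_z_4 = 8.5, height_4 = 3, pos_y_5 = 11.5, pos_z_5 = 10, radius_5 = 3.5, pos_x_6 = 6.5, pos_y_6 = 13.5, pos_z_6 = 3, radius_6 = 2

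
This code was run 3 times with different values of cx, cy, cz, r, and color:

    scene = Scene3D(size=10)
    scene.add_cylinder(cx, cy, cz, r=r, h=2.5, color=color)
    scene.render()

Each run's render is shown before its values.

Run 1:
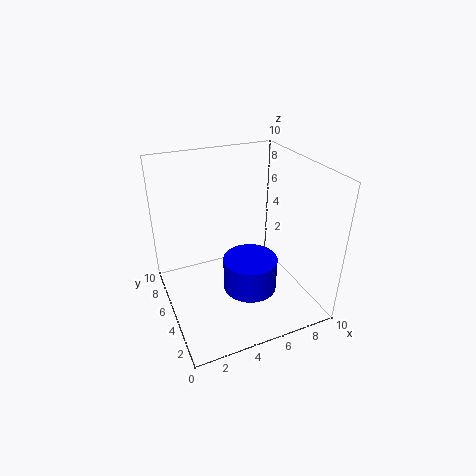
cx = 6; cy = 5; cz = 0.5; r = 2; color = 'blue'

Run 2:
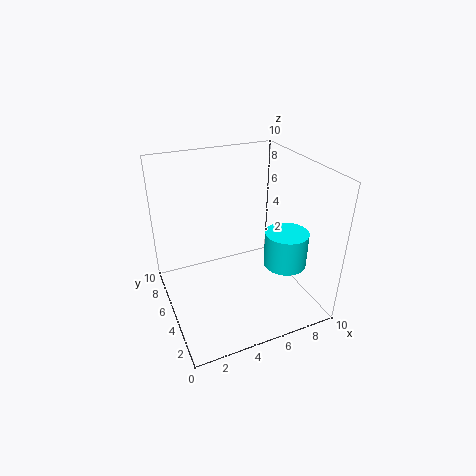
cx = 8; cy = 3.5; cz = 3; r = 1.5; color = 'cyan'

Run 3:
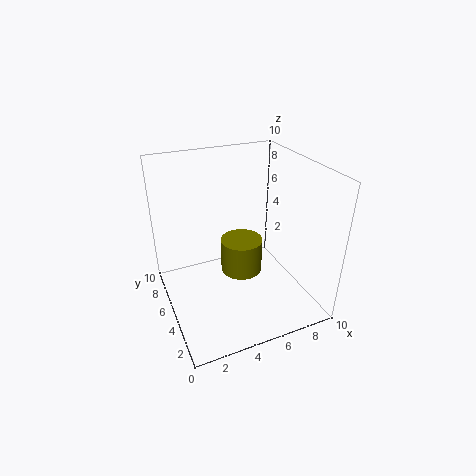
cx = 5.5; cy = 5.5; cz = 2; r = 1.5; color = 'olive'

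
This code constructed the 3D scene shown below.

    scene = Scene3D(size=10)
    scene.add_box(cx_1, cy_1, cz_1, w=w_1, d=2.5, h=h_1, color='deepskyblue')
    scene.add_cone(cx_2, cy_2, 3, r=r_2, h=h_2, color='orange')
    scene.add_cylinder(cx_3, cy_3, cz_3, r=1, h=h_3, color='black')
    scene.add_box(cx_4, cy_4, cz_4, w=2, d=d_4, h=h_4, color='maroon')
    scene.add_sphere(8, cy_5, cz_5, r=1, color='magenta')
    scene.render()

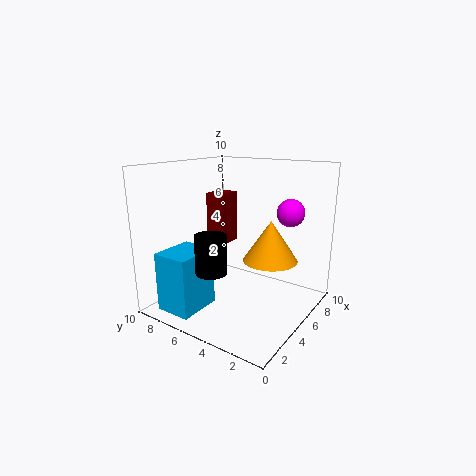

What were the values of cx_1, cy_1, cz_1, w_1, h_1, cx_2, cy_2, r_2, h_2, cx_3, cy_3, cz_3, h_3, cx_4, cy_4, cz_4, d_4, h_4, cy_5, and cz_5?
cx_1 = 0.5, cy_1 = 6, cz_1 = 0.5, w_1 = 3, h_1 = 4, cx_2 = 7, cy_2 = 3.5, r_2 = 2, h_2 = 3, cx_3 = 2, cy_3 = 5, cz_3 = 3.5, h_3 = 2.5, cx_4 = 6.5, cy_4 = 7.5, cz_4 = 3.5, d_4 = 1.5, h_4 = 4, cy_5 = 2.5, cz_5 = 6.5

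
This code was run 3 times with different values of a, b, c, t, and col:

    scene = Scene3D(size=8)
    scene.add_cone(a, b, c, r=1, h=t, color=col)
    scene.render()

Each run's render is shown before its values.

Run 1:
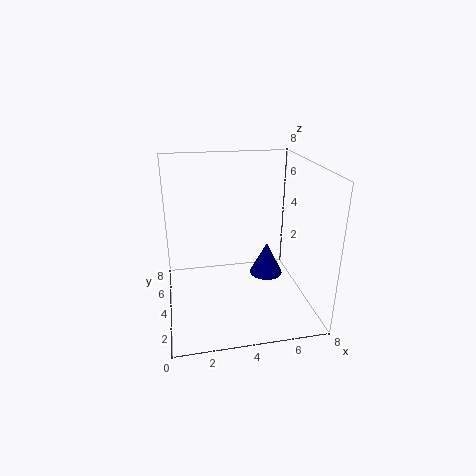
a = 6, b = 5, c = 1, t = 2, col = 'navy'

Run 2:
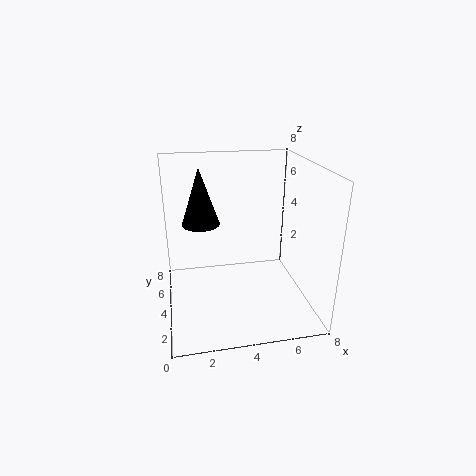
a = 2, b = 4, c = 5, t = 3, col = 'black'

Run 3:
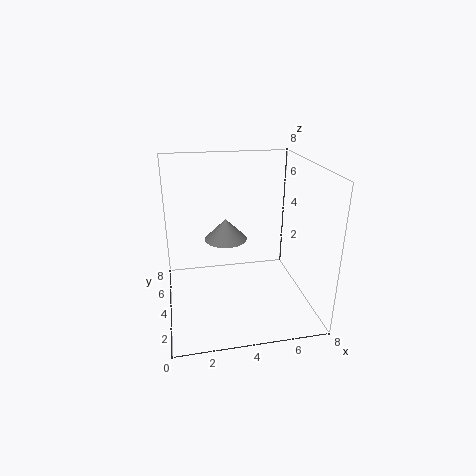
a = 3, b = 2, c = 5, t = 1, col = 'gray'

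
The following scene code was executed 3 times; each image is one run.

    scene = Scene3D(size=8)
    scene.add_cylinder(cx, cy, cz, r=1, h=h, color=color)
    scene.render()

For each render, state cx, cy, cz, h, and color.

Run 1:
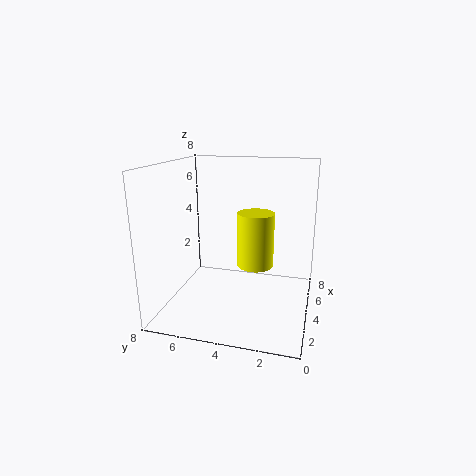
cx = 4; cy = 3; cz = 2.5; h = 3; color = 'yellow'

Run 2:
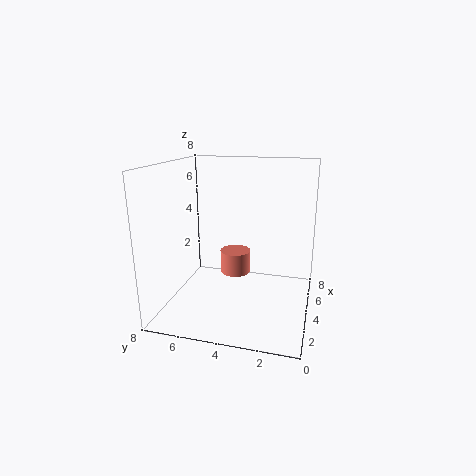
cx = 7; cy = 5; cz = 0.5; h = 1.5; color = 'salmon'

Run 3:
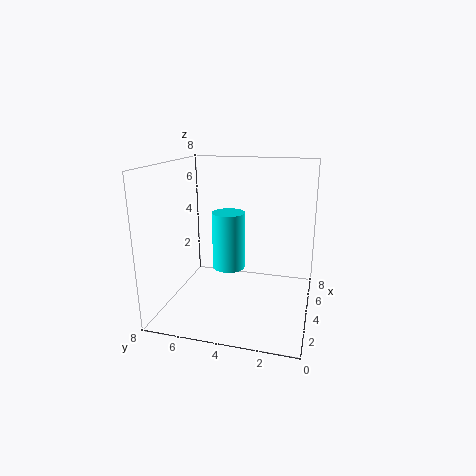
cx = 5.5; cy = 5; cz = 1.5; h = 3.5; color = 'cyan'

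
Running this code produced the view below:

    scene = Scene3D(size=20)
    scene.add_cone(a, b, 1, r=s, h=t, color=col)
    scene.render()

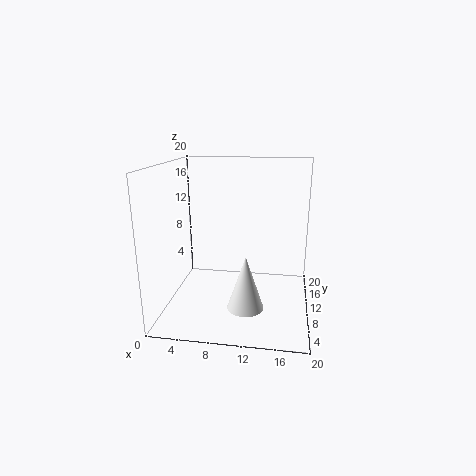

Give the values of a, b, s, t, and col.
a = 11.5
b = 7
s = 2.5
t = 7.5
col = 'white'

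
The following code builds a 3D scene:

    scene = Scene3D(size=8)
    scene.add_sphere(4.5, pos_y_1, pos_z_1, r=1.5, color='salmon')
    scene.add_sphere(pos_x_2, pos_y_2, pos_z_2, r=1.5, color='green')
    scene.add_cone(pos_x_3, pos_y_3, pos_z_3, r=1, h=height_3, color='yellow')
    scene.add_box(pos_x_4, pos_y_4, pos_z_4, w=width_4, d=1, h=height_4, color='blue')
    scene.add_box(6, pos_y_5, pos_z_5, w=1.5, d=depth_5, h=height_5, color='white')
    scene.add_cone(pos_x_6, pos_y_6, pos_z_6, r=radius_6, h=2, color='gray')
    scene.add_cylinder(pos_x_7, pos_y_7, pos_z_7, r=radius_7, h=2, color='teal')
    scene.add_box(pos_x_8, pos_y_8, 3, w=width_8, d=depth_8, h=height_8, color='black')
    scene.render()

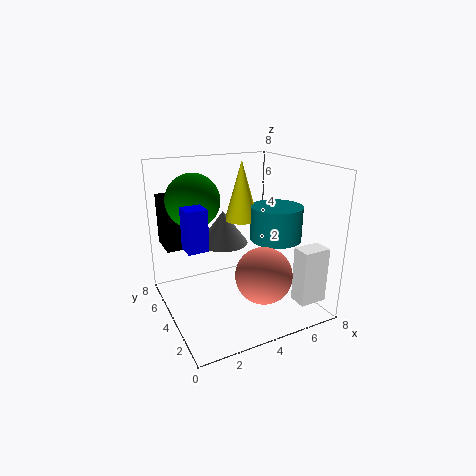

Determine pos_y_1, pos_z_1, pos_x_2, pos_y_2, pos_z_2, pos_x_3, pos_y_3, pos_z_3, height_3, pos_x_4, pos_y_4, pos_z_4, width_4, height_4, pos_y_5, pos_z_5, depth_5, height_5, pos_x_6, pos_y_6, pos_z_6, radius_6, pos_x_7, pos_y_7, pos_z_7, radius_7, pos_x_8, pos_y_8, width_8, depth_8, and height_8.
pos_y_1 = 2; pos_z_1 = 2.5; pos_x_2 = 2; pos_y_2 = 5.5; pos_z_2 = 6; pos_x_3 = 5; pos_y_3 = 5.5; pos_z_3 = 4.5; height_3 = 3.5; pos_x_4 = 0.5; pos_y_4 = 2; pos_z_4 = 4.5; width_4 = 1; height_4 = 2; pos_y_5 = 0.5; pos_z_5 = 1; depth_5 = 1; height_5 = 3; pos_x_6 = 4; pos_y_6 = 6; pos_z_6 = 3; radius_6 = 1.5; pos_x_7 = 6.5; pos_y_7 = 4; pos_z_7 = 3.5; radius_7 = 1.5; pos_x_8 = 0.5; pos_y_8 = 6; width_8 = 2; depth_8 = 2; height_8 = 3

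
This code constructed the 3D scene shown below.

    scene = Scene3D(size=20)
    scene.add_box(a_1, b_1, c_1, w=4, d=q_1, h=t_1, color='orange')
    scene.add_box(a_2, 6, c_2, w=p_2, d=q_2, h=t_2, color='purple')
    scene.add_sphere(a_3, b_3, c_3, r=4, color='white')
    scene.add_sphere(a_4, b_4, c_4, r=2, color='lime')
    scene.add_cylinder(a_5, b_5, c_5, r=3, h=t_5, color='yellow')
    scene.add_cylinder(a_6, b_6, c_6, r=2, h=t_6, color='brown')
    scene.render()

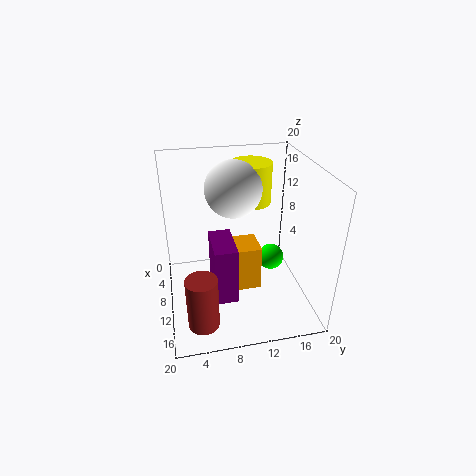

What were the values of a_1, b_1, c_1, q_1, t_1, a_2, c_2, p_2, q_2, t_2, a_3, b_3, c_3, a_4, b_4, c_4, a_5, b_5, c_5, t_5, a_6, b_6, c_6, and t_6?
a_1 = 11; b_1 = 9; c_1 = 5; q_1 = 3; t_1 = 6; a_2 = 9; c_2 = 3; p_2 = 6; q_2 = 3; t_2 = 8; a_3 = 7; b_3 = 10; c_3 = 16; a_4 = 7; b_4 = 16; c_4 = 4; a_5 = 5; b_5 = 13; c_5 = 13; t_5 = 6; a_6 = 17; b_6 = 4; c_6 = 2; t_6 = 7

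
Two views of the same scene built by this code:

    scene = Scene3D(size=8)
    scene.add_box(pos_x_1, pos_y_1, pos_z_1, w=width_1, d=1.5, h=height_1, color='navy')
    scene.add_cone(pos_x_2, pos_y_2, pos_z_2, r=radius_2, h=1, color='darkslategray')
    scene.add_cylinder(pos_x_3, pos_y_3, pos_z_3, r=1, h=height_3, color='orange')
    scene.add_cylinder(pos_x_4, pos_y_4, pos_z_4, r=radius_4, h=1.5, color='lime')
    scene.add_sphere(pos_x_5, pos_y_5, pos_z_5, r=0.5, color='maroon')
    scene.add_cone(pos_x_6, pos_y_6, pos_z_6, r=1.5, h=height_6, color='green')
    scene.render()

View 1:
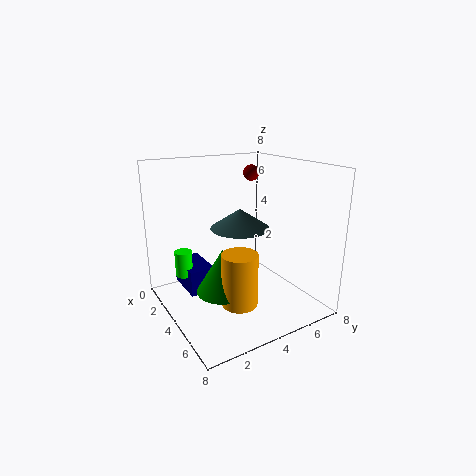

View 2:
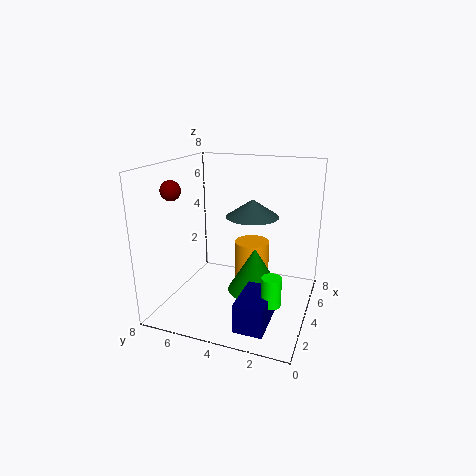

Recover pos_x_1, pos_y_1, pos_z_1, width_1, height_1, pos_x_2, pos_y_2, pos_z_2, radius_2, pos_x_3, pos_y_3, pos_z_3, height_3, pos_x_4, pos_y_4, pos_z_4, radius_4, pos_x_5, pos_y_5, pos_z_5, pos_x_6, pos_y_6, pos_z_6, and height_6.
pos_x_1 = 0.5; pos_y_1 = 1.5; pos_z_1 = 0.5; width_1 = 2.5; height_1 = 1.5; pos_x_2 = 5; pos_y_2 = 3.5; pos_z_2 = 5; radius_2 = 1.5; pos_x_3 = 5; pos_y_3 = 3.5; pos_z_3 = 0.5; height_3 = 3; pos_x_4 = 2; pos_y_4 = 1.5; pos_z_4 = 1.5; radius_4 = 0.5; pos_x_5 = 1.5; pos_y_5 = 6.5; pos_z_5 = 7; pos_x_6 = 4; pos_y_6 = 3; pos_z_6 = 1; height_6 = 2.5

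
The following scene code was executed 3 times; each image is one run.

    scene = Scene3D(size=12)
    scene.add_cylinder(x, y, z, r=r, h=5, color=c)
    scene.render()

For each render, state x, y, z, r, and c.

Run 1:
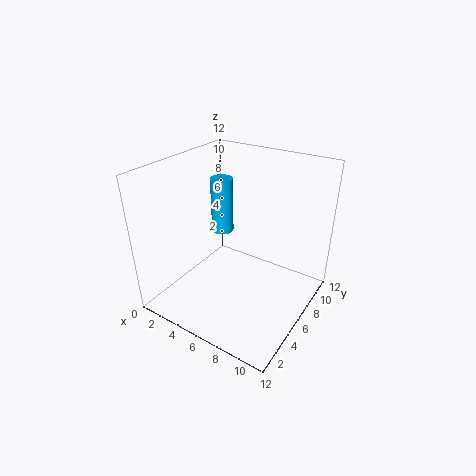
x = 3, y = 8, z = 5, r = 1, c = 'deepskyblue'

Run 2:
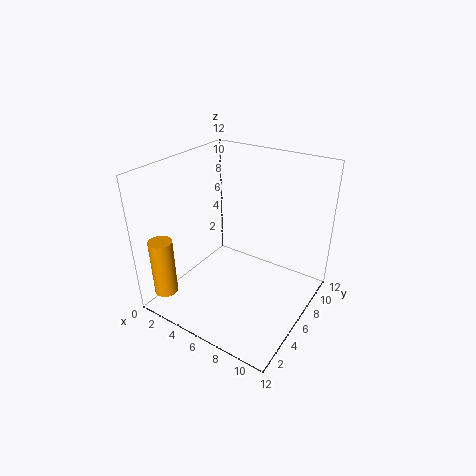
x = 1, y = 2, z = 1, r = 1, c = 'orange'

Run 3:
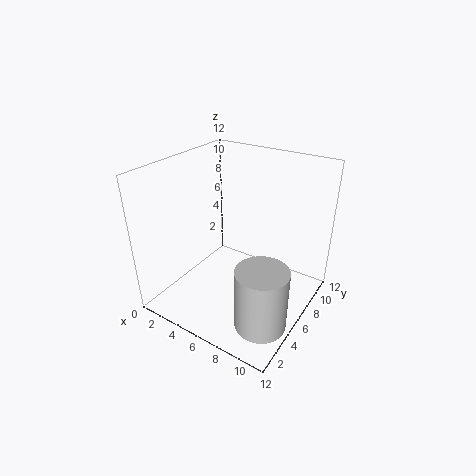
x = 10, y = 3, z = 1, r = 2, c = 'lightgray'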